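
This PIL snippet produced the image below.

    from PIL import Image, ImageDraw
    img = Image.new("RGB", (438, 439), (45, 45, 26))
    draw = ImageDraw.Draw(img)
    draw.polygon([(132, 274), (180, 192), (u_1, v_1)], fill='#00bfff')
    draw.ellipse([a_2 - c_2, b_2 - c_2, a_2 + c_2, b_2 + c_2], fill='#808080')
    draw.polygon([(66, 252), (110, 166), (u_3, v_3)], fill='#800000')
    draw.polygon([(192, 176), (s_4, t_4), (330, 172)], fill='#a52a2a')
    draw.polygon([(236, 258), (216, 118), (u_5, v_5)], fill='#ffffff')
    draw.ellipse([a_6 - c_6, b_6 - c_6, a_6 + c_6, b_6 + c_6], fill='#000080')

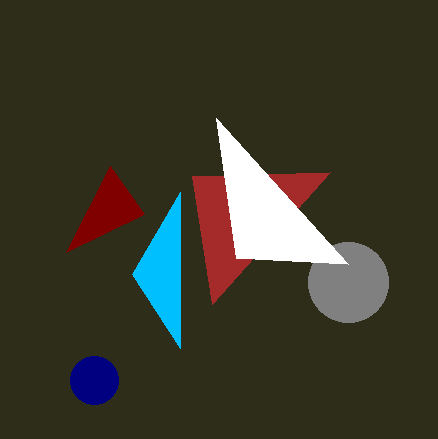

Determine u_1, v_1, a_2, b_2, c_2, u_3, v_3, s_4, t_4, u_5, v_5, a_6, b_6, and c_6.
u_1 = 180
v_1 = 348
a_2 = 348
b_2 = 282
c_2 = 40
u_3 = 144
v_3 = 214
s_4 = 212
t_4 = 304
u_5 = 348
v_5 = 264
a_6 = 94
b_6 = 380
c_6 = 24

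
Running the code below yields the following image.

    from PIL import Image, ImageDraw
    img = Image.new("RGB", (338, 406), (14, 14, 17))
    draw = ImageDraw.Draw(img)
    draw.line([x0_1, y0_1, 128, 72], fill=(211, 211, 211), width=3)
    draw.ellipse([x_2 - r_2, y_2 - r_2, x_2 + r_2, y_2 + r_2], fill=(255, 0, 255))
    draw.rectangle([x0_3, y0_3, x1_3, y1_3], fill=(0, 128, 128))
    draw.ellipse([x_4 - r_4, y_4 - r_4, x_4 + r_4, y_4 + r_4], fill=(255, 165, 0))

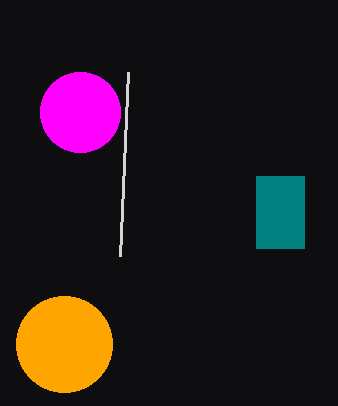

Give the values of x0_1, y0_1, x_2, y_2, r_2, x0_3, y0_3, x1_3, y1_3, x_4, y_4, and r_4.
x0_1 = 120
y0_1 = 256
x_2 = 80
y_2 = 112
r_2 = 40
x0_3 = 256
y0_3 = 176
x1_3 = 304
y1_3 = 248
x_4 = 64
y_4 = 344
r_4 = 48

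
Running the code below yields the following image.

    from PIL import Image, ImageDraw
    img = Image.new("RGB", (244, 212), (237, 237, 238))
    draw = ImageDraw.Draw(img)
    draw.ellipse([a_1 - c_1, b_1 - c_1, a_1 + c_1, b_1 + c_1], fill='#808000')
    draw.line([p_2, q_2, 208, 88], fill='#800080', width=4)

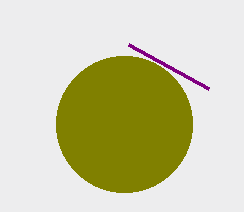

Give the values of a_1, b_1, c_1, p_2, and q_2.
a_1 = 124; b_1 = 124; c_1 = 68; p_2 = 128; q_2 = 44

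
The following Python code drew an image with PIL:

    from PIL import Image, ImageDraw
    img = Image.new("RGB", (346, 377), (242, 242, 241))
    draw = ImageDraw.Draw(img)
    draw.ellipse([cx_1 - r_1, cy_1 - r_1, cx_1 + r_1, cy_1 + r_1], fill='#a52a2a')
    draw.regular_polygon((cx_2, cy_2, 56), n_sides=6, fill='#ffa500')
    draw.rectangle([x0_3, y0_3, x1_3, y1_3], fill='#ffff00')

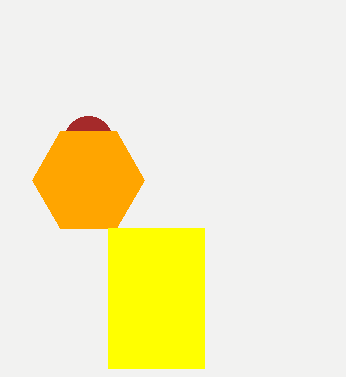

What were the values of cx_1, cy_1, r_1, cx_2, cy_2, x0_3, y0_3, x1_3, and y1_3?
cx_1 = 88, cy_1 = 140, r_1 = 24, cx_2 = 88, cy_2 = 180, x0_3 = 108, y0_3 = 228, x1_3 = 204, y1_3 = 368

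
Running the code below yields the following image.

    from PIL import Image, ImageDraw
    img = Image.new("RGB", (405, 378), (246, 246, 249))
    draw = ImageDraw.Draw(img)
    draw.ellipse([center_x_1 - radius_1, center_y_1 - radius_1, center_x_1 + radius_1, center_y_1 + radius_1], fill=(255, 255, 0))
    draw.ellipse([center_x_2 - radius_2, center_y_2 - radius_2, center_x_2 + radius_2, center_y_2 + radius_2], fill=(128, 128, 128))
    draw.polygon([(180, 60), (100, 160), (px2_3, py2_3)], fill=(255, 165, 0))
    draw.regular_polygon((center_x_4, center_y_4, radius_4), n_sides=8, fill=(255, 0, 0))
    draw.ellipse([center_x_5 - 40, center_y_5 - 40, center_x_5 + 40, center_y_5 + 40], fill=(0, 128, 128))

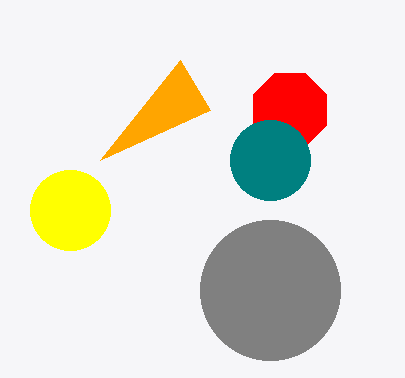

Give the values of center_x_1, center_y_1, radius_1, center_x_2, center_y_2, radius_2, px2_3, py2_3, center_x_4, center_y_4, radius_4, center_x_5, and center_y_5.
center_x_1 = 70; center_y_1 = 210; radius_1 = 40; center_x_2 = 270; center_y_2 = 290; radius_2 = 70; px2_3 = 210; py2_3 = 110; center_x_4 = 290; center_y_4 = 110; radius_4 = 40; center_x_5 = 270; center_y_5 = 160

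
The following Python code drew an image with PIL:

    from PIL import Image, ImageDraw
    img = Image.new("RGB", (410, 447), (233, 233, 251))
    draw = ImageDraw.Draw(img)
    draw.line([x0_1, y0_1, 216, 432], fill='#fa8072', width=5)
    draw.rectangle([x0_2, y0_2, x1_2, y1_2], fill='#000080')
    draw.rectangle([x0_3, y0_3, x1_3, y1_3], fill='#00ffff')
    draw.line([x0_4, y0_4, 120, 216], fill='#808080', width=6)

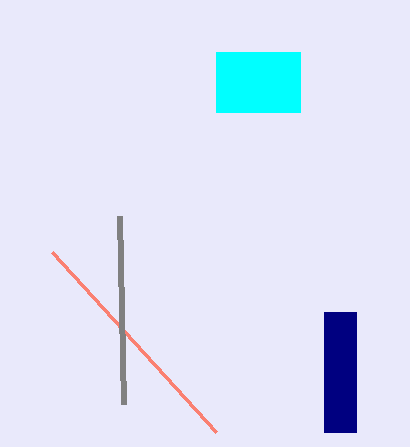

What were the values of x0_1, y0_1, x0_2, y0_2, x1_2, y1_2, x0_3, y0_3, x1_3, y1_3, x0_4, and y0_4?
x0_1 = 52; y0_1 = 252; x0_2 = 324; y0_2 = 312; x1_2 = 356; y1_2 = 432; x0_3 = 216; y0_3 = 52; x1_3 = 300; y1_3 = 112; x0_4 = 124; y0_4 = 404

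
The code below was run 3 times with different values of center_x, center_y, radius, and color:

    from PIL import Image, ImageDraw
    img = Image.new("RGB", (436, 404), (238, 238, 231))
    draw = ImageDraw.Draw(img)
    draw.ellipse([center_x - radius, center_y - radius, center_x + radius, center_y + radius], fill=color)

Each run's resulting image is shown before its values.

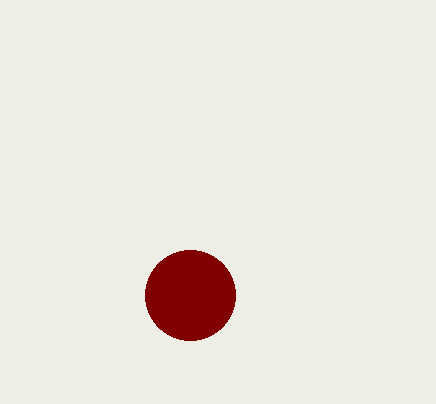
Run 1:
center_x = 190, center_y = 295, radius = 45, color = 'maroon'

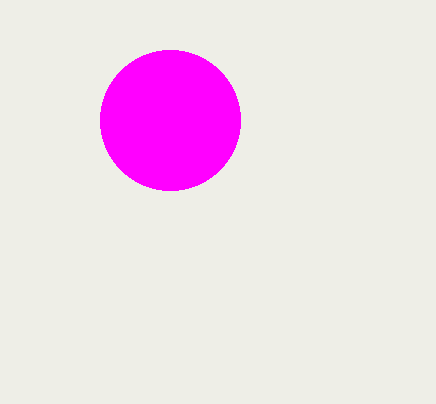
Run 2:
center_x = 170; center_y = 120; radius = 70; color = 'magenta'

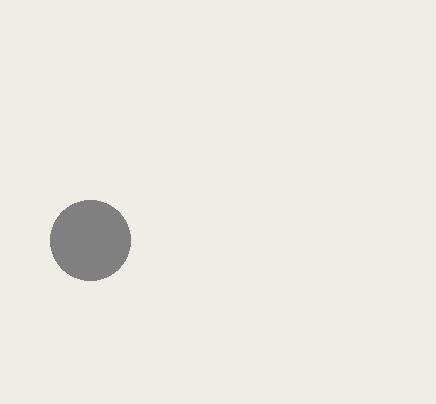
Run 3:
center_x = 90; center_y = 240; radius = 40; color = 'gray'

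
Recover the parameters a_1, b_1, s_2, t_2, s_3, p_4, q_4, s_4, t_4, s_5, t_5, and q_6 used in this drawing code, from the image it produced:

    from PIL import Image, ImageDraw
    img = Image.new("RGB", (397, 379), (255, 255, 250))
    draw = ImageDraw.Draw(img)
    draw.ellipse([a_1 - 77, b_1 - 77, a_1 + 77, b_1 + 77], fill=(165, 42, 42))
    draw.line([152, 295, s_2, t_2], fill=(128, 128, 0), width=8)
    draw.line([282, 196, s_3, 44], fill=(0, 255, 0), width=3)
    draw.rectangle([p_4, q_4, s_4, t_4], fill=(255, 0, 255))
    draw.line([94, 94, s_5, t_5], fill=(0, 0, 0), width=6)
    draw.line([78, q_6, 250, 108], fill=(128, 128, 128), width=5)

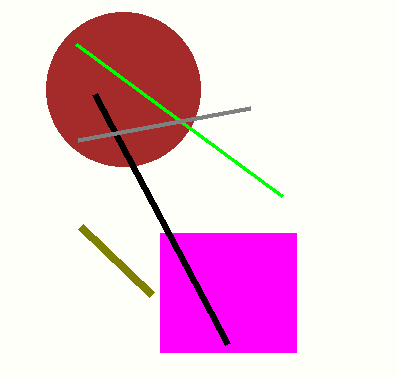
a_1 = 123; b_1 = 89; s_2 = 81; t_2 = 227; s_3 = 76; p_4 = 160; q_4 = 233; s_4 = 296; t_4 = 352; s_5 = 227; t_5 = 344; q_6 = 140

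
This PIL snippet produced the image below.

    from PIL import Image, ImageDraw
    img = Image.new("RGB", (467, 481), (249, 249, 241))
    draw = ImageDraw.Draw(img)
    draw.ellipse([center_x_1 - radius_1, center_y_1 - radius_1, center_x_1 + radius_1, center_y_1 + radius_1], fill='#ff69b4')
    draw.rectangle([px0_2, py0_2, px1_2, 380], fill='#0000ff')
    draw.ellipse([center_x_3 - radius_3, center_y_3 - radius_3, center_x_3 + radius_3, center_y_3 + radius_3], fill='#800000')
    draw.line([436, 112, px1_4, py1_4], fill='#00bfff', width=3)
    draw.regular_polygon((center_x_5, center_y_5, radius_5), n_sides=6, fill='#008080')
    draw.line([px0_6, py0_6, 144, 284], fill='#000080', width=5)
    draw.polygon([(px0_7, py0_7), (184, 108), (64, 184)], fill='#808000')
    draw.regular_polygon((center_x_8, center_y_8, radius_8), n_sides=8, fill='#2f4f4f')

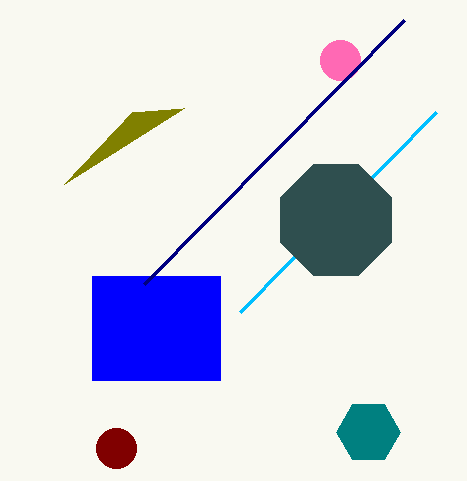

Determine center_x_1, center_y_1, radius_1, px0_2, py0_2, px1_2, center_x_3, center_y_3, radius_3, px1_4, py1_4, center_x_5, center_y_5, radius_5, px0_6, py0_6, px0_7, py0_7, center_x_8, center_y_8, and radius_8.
center_x_1 = 340
center_y_1 = 60
radius_1 = 20
px0_2 = 92
py0_2 = 276
px1_2 = 220
center_x_3 = 116
center_y_3 = 448
radius_3 = 20
px1_4 = 240
py1_4 = 312
center_x_5 = 368
center_y_5 = 432
radius_5 = 32
px0_6 = 404
py0_6 = 20
px0_7 = 132
py0_7 = 112
center_x_8 = 336
center_y_8 = 220
radius_8 = 60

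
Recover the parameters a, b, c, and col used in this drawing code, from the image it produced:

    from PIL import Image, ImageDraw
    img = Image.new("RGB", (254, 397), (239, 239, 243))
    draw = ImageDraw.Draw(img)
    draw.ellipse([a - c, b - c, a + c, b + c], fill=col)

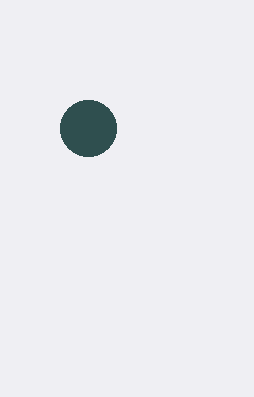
a = 88
b = 128
c = 28
col = 'darkslategray'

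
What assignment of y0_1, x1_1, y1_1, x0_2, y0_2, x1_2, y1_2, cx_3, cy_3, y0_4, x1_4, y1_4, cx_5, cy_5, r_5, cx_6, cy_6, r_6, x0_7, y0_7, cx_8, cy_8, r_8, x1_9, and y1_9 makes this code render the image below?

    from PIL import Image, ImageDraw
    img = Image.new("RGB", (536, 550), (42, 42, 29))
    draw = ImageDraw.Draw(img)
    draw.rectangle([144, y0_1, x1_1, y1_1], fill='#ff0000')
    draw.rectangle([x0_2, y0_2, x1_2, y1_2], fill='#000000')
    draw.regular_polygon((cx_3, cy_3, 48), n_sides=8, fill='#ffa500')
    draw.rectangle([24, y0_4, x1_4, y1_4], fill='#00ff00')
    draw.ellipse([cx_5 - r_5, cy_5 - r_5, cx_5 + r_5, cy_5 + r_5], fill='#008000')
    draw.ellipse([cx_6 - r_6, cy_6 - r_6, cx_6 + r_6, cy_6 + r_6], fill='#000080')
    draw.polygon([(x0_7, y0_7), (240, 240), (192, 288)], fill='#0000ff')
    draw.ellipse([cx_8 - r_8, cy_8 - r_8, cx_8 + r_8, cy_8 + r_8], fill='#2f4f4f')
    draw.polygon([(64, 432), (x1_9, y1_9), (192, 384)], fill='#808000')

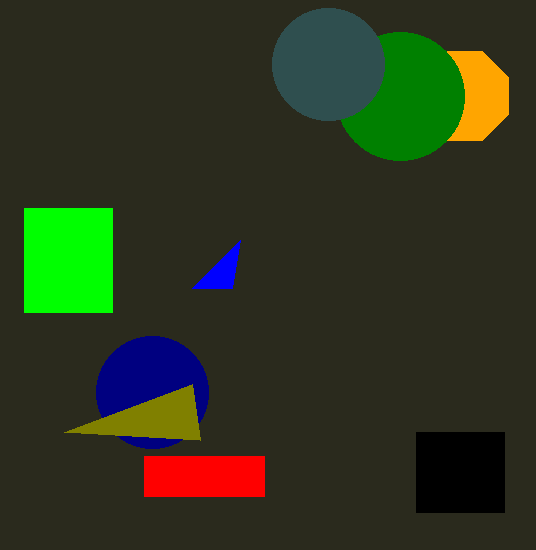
y0_1 = 456, x1_1 = 264, y1_1 = 496, x0_2 = 416, y0_2 = 432, x1_2 = 504, y1_2 = 512, cx_3 = 464, cy_3 = 96, y0_4 = 208, x1_4 = 112, y1_4 = 312, cx_5 = 400, cy_5 = 96, r_5 = 64, cx_6 = 152, cy_6 = 392, r_6 = 56, x0_7 = 232, y0_7 = 288, cx_8 = 328, cy_8 = 64, r_8 = 56, x1_9 = 200, y1_9 = 440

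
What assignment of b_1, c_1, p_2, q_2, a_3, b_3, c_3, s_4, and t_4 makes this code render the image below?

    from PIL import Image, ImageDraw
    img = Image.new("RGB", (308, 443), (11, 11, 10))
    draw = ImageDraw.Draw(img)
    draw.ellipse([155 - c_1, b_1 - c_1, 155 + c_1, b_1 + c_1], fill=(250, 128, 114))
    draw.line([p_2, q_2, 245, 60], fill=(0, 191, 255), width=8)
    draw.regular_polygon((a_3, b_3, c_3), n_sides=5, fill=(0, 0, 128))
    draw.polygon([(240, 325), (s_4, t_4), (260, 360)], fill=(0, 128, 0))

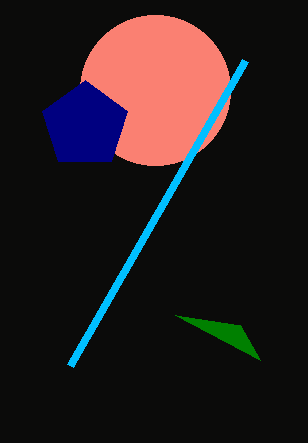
b_1 = 90
c_1 = 75
p_2 = 70
q_2 = 365
a_3 = 85
b_3 = 125
c_3 = 45
s_4 = 175
t_4 = 315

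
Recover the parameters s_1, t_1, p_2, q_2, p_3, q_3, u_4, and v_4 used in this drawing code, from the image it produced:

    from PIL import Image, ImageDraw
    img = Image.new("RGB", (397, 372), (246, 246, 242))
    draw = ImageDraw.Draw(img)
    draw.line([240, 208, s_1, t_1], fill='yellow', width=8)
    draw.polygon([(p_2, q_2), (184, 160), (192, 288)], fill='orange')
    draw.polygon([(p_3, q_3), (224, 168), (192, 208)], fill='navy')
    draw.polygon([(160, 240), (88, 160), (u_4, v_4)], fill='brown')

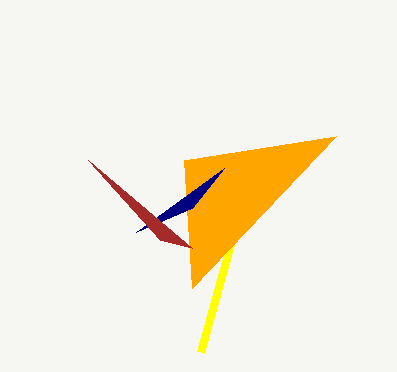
s_1 = 200, t_1 = 352, p_2 = 336, q_2 = 136, p_3 = 136, q_3 = 232, u_4 = 192, v_4 = 248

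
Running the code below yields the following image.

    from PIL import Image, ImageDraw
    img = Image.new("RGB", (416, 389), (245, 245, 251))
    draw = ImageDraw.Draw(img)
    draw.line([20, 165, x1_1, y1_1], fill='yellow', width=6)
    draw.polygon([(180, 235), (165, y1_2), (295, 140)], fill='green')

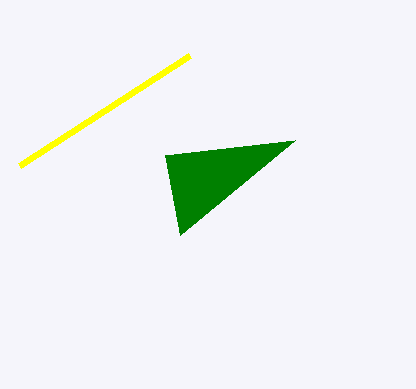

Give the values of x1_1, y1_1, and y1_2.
x1_1 = 190; y1_1 = 55; y1_2 = 155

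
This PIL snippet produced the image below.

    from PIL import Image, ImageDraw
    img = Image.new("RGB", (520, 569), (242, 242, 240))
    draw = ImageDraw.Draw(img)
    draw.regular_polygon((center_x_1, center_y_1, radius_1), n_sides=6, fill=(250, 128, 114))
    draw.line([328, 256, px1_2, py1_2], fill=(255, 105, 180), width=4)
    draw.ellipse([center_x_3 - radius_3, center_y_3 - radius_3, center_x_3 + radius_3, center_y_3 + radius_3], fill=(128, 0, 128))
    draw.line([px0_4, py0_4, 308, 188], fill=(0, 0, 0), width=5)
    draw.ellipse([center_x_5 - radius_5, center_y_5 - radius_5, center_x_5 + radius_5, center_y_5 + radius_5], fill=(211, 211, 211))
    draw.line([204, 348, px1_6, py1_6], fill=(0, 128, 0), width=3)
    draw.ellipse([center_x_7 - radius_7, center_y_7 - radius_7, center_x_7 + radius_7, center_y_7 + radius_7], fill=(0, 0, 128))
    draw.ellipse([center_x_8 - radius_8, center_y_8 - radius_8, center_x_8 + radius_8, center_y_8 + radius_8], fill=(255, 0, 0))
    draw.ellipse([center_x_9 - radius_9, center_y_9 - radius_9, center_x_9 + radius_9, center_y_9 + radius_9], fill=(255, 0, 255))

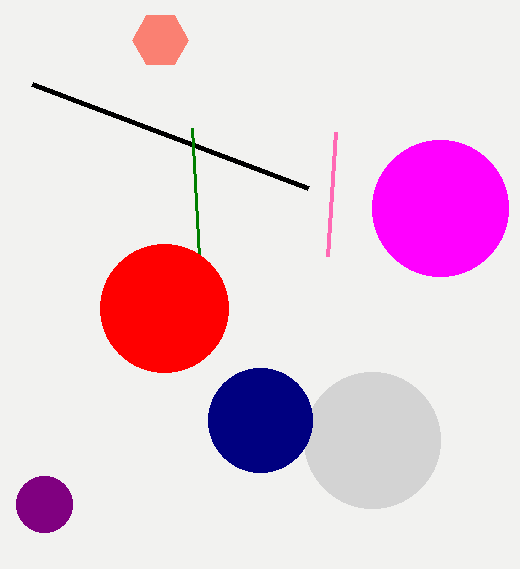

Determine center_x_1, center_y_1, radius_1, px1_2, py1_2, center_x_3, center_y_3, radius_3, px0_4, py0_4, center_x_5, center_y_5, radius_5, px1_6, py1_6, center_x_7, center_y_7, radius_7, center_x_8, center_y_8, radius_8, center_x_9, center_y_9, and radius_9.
center_x_1 = 160; center_y_1 = 40; radius_1 = 28; px1_2 = 336; py1_2 = 132; center_x_3 = 44; center_y_3 = 504; radius_3 = 28; px0_4 = 32; py0_4 = 84; center_x_5 = 372; center_y_5 = 440; radius_5 = 68; px1_6 = 192; py1_6 = 128; center_x_7 = 260; center_y_7 = 420; radius_7 = 52; center_x_8 = 164; center_y_8 = 308; radius_8 = 64; center_x_9 = 440; center_y_9 = 208; radius_9 = 68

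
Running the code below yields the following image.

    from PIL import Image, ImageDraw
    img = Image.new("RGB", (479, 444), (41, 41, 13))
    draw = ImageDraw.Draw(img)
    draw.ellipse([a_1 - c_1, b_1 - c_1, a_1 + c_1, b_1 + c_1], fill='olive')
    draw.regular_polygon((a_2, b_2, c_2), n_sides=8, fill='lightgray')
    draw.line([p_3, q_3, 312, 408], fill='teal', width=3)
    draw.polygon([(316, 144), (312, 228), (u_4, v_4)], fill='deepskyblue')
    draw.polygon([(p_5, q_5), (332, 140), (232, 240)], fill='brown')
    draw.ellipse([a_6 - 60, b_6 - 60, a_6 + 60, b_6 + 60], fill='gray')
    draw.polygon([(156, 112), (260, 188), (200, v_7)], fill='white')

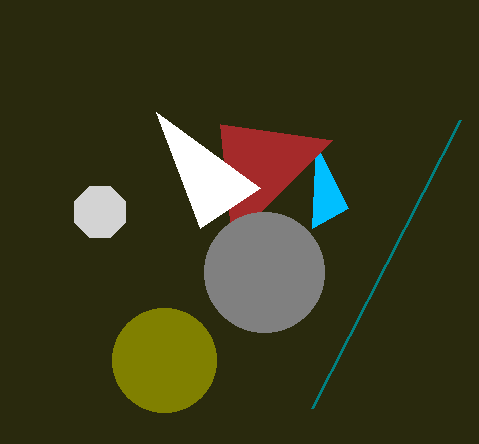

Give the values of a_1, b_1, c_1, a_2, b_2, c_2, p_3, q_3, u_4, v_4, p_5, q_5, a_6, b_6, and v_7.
a_1 = 164; b_1 = 360; c_1 = 52; a_2 = 100; b_2 = 212; c_2 = 28; p_3 = 460; q_3 = 120; u_4 = 348; v_4 = 208; p_5 = 220; q_5 = 124; a_6 = 264; b_6 = 272; v_7 = 228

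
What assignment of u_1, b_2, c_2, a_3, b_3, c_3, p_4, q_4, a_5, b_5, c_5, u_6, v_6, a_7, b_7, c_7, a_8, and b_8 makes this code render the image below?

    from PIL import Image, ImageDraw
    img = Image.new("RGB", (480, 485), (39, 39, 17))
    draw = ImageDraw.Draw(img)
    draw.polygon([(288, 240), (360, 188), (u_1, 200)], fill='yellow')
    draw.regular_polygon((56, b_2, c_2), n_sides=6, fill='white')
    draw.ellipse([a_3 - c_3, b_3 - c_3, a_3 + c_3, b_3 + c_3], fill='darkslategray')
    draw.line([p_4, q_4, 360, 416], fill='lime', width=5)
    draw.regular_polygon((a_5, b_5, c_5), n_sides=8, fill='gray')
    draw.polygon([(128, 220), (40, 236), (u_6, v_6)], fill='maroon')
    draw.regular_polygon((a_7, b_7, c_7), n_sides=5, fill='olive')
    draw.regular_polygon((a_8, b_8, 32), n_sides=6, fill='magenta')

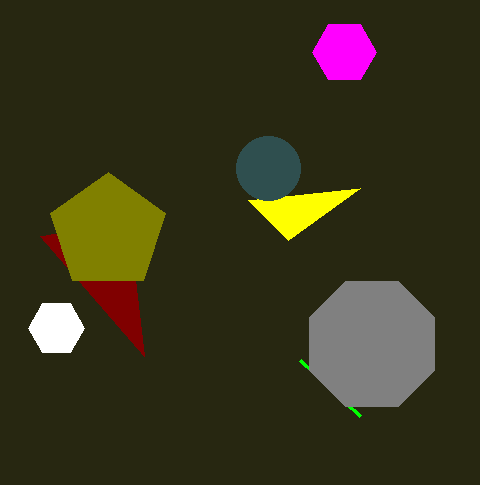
u_1 = 248, b_2 = 328, c_2 = 28, a_3 = 268, b_3 = 168, c_3 = 32, p_4 = 300, q_4 = 360, a_5 = 372, b_5 = 344, c_5 = 68, u_6 = 144, v_6 = 356, a_7 = 108, b_7 = 232, c_7 = 60, a_8 = 344, b_8 = 52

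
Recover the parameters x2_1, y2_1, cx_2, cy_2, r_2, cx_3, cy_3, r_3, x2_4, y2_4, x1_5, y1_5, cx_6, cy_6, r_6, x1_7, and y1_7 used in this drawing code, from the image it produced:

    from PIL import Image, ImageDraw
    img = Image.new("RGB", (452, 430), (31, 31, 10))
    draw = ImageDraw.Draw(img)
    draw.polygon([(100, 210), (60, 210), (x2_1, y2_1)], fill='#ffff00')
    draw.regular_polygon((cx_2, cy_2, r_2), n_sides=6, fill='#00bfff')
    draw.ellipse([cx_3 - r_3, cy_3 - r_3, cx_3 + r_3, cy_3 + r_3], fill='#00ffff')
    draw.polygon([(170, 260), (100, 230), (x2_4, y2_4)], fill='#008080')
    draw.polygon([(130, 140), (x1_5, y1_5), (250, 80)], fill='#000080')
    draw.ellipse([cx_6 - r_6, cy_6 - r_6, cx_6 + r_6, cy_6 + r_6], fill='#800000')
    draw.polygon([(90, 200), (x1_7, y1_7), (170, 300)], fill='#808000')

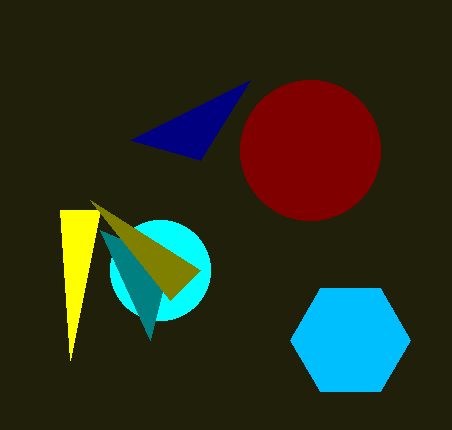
x2_1 = 70; y2_1 = 360; cx_2 = 350; cy_2 = 340; r_2 = 60; cx_3 = 160; cy_3 = 270; r_3 = 50; x2_4 = 150; y2_4 = 340; x1_5 = 200; y1_5 = 160; cx_6 = 310; cy_6 = 150; r_6 = 70; x1_7 = 200; y1_7 = 270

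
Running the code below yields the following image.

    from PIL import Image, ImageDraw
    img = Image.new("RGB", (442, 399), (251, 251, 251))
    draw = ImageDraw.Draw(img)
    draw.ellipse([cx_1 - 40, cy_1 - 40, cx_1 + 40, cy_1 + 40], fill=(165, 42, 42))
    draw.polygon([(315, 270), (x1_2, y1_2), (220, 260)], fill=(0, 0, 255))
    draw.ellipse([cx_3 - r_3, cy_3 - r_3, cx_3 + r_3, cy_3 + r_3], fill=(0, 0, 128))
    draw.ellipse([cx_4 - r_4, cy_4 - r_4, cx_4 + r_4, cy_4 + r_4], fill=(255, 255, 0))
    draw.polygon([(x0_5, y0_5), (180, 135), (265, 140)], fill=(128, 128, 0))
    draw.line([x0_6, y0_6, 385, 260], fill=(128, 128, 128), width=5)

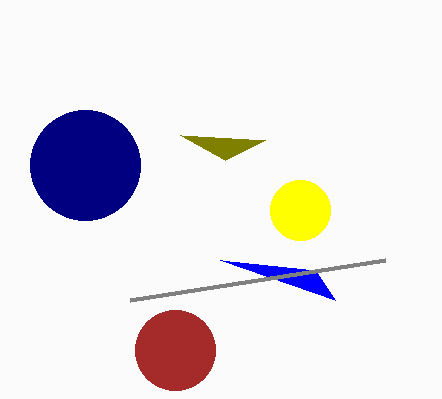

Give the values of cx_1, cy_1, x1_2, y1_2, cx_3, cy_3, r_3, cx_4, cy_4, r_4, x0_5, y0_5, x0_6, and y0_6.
cx_1 = 175, cy_1 = 350, x1_2 = 335, y1_2 = 300, cx_3 = 85, cy_3 = 165, r_3 = 55, cx_4 = 300, cy_4 = 210, r_4 = 30, x0_5 = 225, y0_5 = 160, x0_6 = 130, y0_6 = 300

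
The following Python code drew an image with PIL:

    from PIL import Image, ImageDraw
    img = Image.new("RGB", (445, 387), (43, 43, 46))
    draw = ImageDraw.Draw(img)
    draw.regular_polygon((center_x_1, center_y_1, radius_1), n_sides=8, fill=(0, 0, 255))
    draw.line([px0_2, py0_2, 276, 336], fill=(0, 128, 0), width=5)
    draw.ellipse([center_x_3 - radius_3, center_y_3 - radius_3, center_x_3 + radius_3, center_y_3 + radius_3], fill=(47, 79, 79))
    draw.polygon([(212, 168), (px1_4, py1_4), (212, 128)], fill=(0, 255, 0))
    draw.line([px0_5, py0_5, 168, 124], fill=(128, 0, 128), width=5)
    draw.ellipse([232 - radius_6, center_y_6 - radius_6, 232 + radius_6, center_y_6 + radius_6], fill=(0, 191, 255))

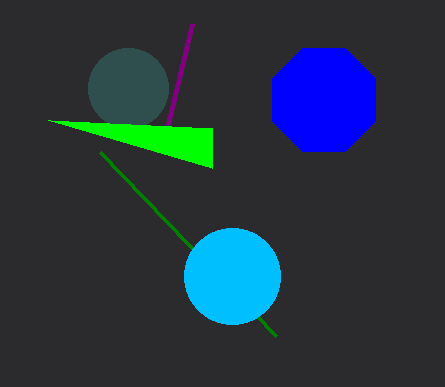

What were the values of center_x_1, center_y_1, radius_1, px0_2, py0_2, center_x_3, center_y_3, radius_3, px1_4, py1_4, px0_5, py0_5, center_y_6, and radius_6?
center_x_1 = 324; center_y_1 = 100; radius_1 = 56; px0_2 = 100; py0_2 = 152; center_x_3 = 128; center_y_3 = 88; radius_3 = 40; px1_4 = 48; py1_4 = 120; px0_5 = 192; py0_5 = 24; center_y_6 = 276; radius_6 = 48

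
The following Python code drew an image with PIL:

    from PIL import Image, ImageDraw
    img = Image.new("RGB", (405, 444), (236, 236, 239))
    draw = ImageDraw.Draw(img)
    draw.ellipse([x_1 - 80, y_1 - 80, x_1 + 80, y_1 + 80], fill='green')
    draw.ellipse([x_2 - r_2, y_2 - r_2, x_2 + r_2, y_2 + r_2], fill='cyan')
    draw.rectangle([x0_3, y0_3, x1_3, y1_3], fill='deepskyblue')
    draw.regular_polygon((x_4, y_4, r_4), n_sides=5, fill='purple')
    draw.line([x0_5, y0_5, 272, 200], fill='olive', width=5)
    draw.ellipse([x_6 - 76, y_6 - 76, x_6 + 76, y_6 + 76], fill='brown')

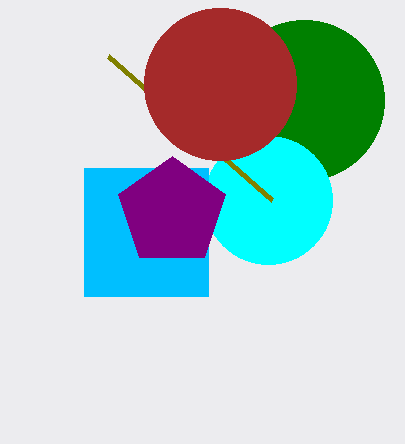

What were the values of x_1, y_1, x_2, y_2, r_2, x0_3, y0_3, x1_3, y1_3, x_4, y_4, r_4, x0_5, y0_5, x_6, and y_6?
x_1 = 304, y_1 = 100, x_2 = 268, y_2 = 200, r_2 = 64, x0_3 = 84, y0_3 = 168, x1_3 = 208, y1_3 = 296, x_4 = 172, y_4 = 212, r_4 = 56, x0_5 = 108, y0_5 = 56, x_6 = 220, y_6 = 84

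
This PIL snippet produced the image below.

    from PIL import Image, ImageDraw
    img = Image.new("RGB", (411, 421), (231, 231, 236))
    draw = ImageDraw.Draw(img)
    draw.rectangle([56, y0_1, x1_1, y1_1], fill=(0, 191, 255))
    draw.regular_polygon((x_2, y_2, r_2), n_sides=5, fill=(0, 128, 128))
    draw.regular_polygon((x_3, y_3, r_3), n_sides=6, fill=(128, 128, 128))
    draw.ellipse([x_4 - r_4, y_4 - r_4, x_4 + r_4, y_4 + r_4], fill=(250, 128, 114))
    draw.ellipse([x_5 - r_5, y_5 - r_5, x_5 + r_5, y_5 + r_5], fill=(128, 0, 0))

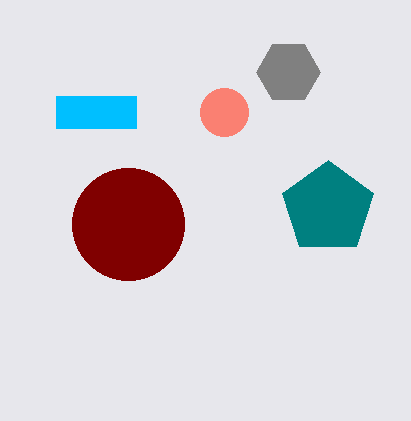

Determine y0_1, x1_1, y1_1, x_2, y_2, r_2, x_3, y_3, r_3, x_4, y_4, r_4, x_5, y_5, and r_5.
y0_1 = 96; x1_1 = 136; y1_1 = 128; x_2 = 328; y_2 = 208; r_2 = 48; x_3 = 288; y_3 = 72; r_3 = 32; x_4 = 224; y_4 = 112; r_4 = 24; x_5 = 128; y_5 = 224; r_5 = 56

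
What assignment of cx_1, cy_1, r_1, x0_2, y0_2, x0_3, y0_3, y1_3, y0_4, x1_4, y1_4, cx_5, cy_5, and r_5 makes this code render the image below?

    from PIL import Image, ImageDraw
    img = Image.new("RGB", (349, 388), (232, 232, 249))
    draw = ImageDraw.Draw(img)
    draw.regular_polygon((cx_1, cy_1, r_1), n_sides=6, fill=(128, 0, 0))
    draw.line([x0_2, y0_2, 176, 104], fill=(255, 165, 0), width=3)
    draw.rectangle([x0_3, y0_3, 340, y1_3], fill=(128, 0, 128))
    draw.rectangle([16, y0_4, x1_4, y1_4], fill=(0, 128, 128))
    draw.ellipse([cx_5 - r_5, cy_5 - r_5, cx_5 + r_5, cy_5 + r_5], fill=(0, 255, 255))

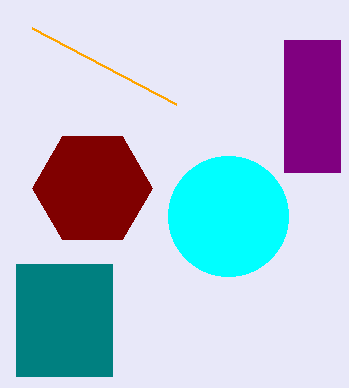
cx_1 = 92, cy_1 = 188, r_1 = 60, x0_2 = 32, y0_2 = 28, x0_3 = 284, y0_3 = 40, y1_3 = 172, y0_4 = 264, x1_4 = 112, y1_4 = 376, cx_5 = 228, cy_5 = 216, r_5 = 60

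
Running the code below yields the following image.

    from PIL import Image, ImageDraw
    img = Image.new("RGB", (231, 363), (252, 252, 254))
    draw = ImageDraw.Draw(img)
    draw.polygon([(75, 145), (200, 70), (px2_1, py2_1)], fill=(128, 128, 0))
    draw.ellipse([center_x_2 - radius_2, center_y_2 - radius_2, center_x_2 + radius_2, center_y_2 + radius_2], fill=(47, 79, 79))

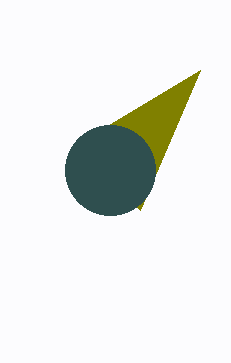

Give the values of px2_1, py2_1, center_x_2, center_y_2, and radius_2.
px2_1 = 140; py2_1 = 210; center_x_2 = 110; center_y_2 = 170; radius_2 = 45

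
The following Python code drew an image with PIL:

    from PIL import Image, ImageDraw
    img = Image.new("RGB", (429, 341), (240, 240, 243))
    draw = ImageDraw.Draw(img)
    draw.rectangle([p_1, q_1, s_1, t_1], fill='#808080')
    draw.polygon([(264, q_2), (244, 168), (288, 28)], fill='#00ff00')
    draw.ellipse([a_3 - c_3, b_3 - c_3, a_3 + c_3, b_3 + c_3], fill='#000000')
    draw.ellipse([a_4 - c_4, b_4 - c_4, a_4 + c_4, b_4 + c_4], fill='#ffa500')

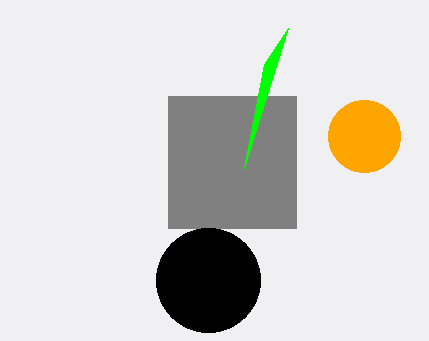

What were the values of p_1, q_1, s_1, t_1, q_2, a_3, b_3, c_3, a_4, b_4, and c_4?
p_1 = 168
q_1 = 96
s_1 = 296
t_1 = 228
q_2 = 64
a_3 = 208
b_3 = 280
c_3 = 52
a_4 = 364
b_4 = 136
c_4 = 36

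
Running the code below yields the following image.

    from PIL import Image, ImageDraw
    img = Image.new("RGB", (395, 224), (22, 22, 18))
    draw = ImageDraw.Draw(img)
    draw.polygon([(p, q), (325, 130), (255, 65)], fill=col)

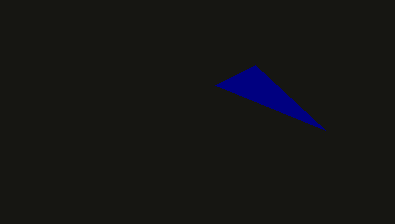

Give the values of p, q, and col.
p = 215; q = 85; col = 'navy'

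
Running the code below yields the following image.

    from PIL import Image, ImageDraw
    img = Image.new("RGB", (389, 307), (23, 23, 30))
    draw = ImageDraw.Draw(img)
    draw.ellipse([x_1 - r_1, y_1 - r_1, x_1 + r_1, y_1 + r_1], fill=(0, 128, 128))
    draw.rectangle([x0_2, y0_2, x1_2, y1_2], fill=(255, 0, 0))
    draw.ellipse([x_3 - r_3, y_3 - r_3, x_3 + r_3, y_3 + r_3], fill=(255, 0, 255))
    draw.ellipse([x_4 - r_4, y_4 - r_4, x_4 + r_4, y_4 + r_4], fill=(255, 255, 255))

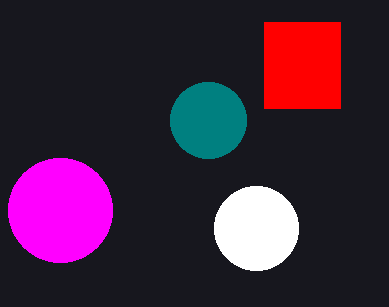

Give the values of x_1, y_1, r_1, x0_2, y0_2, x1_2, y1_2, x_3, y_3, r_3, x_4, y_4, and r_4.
x_1 = 208
y_1 = 120
r_1 = 38
x0_2 = 264
y0_2 = 22
x1_2 = 340
y1_2 = 108
x_3 = 60
y_3 = 210
r_3 = 52
x_4 = 256
y_4 = 228
r_4 = 42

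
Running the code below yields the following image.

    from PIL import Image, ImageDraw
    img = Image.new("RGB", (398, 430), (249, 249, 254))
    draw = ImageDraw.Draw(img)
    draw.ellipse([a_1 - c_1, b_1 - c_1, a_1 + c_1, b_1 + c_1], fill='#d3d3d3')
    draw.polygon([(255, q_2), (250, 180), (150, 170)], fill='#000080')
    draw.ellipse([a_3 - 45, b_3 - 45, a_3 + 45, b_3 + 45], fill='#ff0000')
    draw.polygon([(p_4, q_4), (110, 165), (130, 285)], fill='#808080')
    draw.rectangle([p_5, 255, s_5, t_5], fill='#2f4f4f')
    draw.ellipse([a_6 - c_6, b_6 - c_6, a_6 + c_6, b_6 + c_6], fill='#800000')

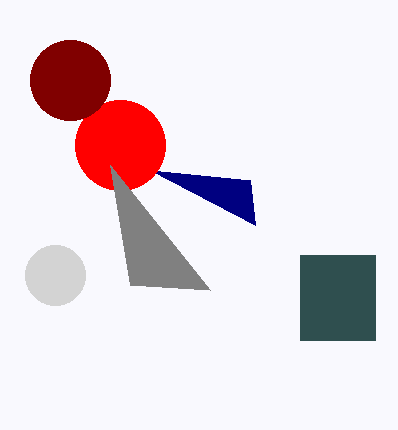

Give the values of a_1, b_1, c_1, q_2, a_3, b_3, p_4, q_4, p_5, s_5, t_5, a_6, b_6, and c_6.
a_1 = 55; b_1 = 275; c_1 = 30; q_2 = 225; a_3 = 120; b_3 = 145; p_4 = 210; q_4 = 290; p_5 = 300; s_5 = 375; t_5 = 340; a_6 = 70; b_6 = 80; c_6 = 40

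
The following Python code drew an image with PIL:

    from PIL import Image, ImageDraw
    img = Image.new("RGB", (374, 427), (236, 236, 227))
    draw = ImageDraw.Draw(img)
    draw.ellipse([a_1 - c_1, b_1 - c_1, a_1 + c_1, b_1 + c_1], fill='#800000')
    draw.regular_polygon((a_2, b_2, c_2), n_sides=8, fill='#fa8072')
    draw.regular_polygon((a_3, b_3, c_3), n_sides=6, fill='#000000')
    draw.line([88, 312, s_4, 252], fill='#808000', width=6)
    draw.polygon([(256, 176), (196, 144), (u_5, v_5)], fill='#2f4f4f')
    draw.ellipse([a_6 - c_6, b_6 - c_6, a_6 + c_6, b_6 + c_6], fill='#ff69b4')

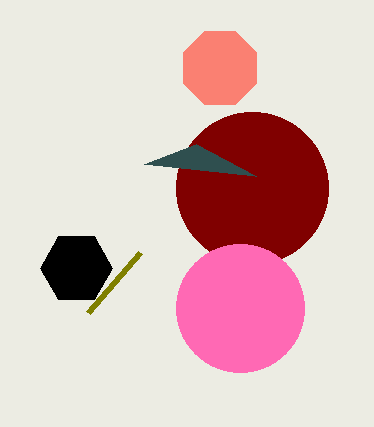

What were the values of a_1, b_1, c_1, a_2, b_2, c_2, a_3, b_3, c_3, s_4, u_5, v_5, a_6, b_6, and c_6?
a_1 = 252; b_1 = 188; c_1 = 76; a_2 = 220; b_2 = 68; c_2 = 40; a_3 = 76; b_3 = 268; c_3 = 36; s_4 = 140; u_5 = 144; v_5 = 164; a_6 = 240; b_6 = 308; c_6 = 64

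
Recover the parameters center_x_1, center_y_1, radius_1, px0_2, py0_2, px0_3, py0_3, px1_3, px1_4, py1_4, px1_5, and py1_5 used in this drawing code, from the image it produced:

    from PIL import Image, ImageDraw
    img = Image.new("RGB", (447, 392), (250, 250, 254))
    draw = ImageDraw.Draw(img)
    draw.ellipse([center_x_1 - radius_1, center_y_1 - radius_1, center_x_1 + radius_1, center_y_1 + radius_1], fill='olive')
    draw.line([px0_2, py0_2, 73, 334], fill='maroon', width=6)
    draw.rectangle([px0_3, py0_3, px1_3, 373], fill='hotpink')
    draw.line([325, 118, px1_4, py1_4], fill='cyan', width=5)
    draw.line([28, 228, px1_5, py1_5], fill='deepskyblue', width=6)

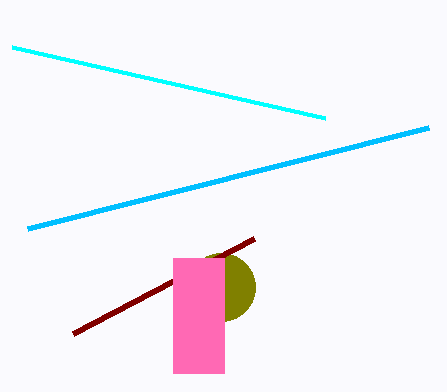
center_x_1 = 221, center_y_1 = 287, radius_1 = 34, px0_2 = 254, py0_2 = 239, px0_3 = 173, py0_3 = 258, px1_3 = 224, px1_4 = 12, py1_4 = 47, px1_5 = 429, py1_5 = 127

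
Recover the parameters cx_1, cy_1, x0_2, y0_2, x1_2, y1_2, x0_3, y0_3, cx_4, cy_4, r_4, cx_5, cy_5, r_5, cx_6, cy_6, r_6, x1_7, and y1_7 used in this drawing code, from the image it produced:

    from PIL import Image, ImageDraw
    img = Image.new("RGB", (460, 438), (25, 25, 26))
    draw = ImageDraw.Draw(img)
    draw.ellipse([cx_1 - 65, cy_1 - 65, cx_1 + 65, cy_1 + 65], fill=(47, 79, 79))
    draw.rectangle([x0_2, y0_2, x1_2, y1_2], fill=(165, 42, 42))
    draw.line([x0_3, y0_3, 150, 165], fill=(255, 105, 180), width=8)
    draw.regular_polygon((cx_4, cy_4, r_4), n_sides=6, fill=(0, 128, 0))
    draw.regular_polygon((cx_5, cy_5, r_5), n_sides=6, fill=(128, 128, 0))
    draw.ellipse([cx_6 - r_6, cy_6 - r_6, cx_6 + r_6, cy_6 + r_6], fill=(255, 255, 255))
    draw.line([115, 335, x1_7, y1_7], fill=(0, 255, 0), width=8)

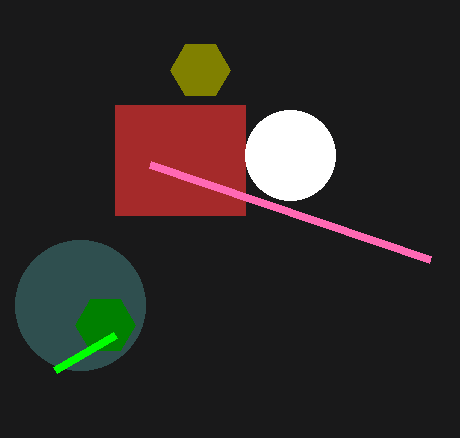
cx_1 = 80, cy_1 = 305, x0_2 = 115, y0_2 = 105, x1_2 = 245, y1_2 = 215, x0_3 = 430, y0_3 = 260, cx_4 = 105, cy_4 = 325, r_4 = 30, cx_5 = 200, cy_5 = 70, r_5 = 30, cx_6 = 290, cy_6 = 155, r_6 = 45, x1_7 = 55, y1_7 = 370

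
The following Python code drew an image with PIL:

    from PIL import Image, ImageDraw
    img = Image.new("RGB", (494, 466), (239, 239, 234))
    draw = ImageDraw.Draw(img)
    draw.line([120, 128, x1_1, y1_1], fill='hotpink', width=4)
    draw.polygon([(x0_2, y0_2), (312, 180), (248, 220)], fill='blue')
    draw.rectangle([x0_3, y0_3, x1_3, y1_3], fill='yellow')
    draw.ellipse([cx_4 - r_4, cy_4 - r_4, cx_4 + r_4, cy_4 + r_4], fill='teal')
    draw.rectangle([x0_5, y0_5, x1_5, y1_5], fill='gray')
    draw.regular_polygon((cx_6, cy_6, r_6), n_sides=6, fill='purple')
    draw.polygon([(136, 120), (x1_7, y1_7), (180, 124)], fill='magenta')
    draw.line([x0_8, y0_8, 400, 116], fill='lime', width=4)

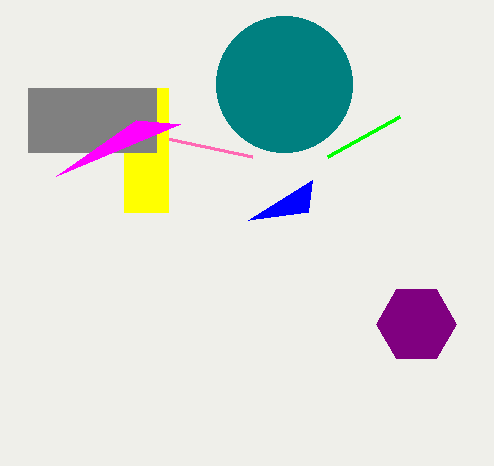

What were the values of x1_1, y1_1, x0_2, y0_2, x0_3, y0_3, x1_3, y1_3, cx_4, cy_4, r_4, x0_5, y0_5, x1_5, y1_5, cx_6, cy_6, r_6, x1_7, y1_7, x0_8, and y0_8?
x1_1 = 252
y1_1 = 156
x0_2 = 308
y0_2 = 212
x0_3 = 124
y0_3 = 88
x1_3 = 168
y1_3 = 212
cx_4 = 284
cy_4 = 84
r_4 = 68
x0_5 = 28
y0_5 = 88
x1_5 = 156
y1_5 = 152
cx_6 = 416
cy_6 = 324
r_6 = 40
x1_7 = 56
y1_7 = 176
x0_8 = 328
y0_8 = 156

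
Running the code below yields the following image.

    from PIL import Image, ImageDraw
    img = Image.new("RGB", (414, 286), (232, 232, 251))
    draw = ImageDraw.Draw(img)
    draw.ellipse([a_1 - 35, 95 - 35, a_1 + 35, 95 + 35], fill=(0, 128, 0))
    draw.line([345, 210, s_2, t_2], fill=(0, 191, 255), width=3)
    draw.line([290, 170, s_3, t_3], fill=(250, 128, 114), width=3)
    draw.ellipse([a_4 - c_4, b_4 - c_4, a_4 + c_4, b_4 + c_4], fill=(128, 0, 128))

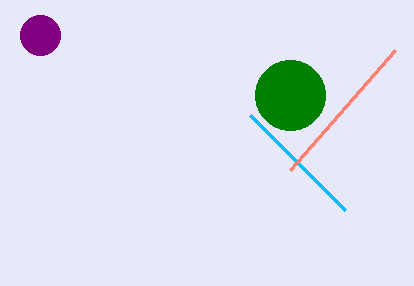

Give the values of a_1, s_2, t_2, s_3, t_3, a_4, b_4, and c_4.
a_1 = 290, s_2 = 250, t_2 = 115, s_3 = 395, t_3 = 50, a_4 = 40, b_4 = 35, c_4 = 20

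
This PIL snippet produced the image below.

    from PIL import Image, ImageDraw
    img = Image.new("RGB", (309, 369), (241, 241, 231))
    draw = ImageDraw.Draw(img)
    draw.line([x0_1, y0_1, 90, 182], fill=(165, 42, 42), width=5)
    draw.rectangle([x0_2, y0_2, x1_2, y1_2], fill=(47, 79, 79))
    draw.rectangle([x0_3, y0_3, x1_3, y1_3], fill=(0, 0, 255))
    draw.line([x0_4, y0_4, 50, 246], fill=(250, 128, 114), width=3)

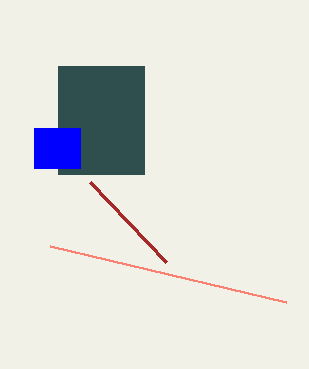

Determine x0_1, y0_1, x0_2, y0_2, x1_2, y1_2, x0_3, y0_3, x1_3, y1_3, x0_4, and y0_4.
x0_1 = 166; y0_1 = 262; x0_2 = 58; y0_2 = 66; x1_2 = 144; y1_2 = 174; x0_3 = 34; y0_3 = 128; x1_3 = 80; y1_3 = 168; x0_4 = 286; y0_4 = 302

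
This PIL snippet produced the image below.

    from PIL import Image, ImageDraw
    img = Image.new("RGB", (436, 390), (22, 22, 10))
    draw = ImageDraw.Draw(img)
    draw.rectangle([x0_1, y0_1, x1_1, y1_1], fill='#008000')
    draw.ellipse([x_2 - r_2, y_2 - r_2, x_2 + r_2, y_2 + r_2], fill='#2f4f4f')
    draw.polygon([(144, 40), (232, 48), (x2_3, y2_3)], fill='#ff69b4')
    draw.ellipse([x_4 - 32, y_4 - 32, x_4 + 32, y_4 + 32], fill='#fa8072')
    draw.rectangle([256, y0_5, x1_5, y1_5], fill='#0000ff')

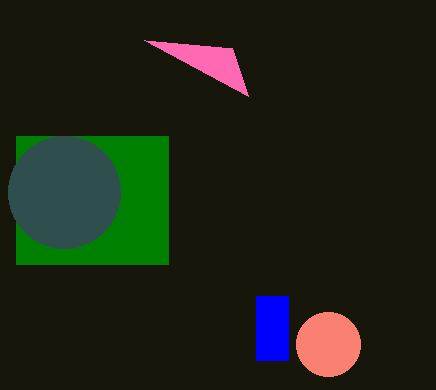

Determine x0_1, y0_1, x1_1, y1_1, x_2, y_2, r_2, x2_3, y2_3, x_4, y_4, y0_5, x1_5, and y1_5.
x0_1 = 16
y0_1 = 136
x1_1 = 168
y1_1 = 264
x_2 = 64
y_2 = 192
r_2 = 56
x2_3 = 248
y2_3 = 96
x_4 = 328
y_4 = 344
y0_5 = 296
x1_5 = 288
y1_5 = 360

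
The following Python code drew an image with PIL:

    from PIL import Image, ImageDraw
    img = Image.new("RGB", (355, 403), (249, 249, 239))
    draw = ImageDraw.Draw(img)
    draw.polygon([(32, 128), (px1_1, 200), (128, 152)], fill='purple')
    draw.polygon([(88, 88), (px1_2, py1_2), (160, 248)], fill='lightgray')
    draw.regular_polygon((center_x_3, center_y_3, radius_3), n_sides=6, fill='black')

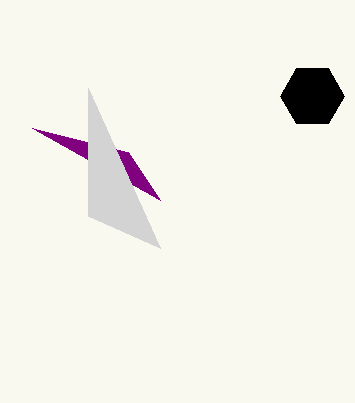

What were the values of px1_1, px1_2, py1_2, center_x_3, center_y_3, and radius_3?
px1_1 = 160
px1_2 = 88
py1_2 = 216
center_x_3 = 312
center_y_3 = 96
radius_3 = 32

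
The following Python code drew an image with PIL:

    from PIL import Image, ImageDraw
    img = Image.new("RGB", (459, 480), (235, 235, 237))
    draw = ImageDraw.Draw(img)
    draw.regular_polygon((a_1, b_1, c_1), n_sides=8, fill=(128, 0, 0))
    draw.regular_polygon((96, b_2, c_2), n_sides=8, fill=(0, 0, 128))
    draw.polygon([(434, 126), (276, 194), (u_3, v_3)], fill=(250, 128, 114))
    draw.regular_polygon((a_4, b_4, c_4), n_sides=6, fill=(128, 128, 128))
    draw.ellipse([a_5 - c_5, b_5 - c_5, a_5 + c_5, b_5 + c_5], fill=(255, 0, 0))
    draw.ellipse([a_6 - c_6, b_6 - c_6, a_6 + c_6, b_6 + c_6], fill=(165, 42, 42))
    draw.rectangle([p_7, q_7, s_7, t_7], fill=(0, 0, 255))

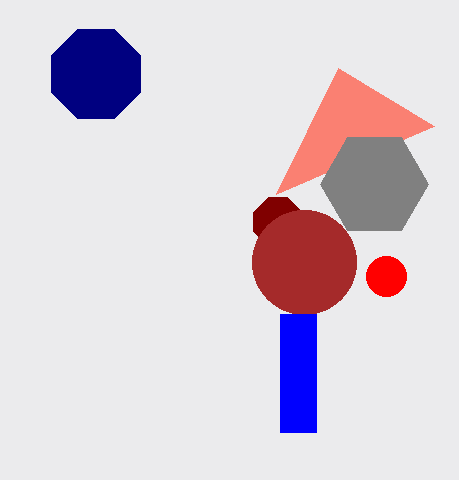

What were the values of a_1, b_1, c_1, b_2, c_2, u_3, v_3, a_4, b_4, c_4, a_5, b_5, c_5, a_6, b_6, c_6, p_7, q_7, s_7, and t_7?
a_1 = 278
b_1 = 222
c_1 = 26
b_2 = 74
c_2 = 48
u_3 = 338
v_3 = 68
a_4 = 374
b_4 = 184
c_4 = 54
a_5 = 386
b_5 = 276
c_5 = 20
a_6 = 304
b_6 = 262
c_6 = 52
p_7 = 280
q_7 = 314
s_7 = 316
t_7 = 432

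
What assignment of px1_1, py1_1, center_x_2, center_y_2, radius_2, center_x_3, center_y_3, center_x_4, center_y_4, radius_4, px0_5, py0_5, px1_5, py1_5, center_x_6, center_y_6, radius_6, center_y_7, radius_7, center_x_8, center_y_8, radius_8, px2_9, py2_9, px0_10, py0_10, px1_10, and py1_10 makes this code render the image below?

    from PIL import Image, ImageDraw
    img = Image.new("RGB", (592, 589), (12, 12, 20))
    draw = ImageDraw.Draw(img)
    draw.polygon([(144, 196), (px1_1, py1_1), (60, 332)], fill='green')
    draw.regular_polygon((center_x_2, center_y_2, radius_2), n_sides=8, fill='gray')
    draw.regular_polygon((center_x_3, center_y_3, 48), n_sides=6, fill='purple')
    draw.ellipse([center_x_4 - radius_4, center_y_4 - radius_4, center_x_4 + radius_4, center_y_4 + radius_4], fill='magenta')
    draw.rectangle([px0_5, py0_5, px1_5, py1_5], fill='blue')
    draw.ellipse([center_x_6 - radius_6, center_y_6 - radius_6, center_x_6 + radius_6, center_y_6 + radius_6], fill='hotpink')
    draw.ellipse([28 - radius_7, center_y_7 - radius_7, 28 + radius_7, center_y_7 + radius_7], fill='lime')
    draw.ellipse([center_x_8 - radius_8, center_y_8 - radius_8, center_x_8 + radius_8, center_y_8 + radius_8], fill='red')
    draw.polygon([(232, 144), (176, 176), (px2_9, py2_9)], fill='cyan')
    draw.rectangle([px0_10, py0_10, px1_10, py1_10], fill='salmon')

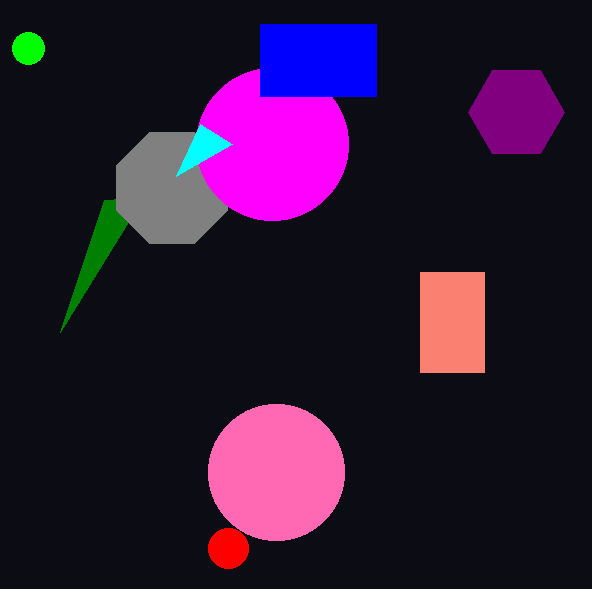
px1_1 = 104
py1_1 = 200
center_x_2 = 172
center_y_2 = 188
radius_2 = 60
center_x_3 = 516
center_y_3 = 112
center_x_4 = 272
center_y_4 = 144
radius_4 = 76
px0_5 = 260
py0_5 = 24
px1_5 = 376
py1_5 = 96
center_x_6 = 276
center_y_6 = 472
radius_6 = 68
center_y_7 = 48
radius_7 = 16
center_x_8 = 228
center_y_8 = 548
radius_8 = 20
px2_9 = 200
py2_9 = 124
px0_10 = 420
py0_10 = 272
px1_10 = 484
py1_10 = 372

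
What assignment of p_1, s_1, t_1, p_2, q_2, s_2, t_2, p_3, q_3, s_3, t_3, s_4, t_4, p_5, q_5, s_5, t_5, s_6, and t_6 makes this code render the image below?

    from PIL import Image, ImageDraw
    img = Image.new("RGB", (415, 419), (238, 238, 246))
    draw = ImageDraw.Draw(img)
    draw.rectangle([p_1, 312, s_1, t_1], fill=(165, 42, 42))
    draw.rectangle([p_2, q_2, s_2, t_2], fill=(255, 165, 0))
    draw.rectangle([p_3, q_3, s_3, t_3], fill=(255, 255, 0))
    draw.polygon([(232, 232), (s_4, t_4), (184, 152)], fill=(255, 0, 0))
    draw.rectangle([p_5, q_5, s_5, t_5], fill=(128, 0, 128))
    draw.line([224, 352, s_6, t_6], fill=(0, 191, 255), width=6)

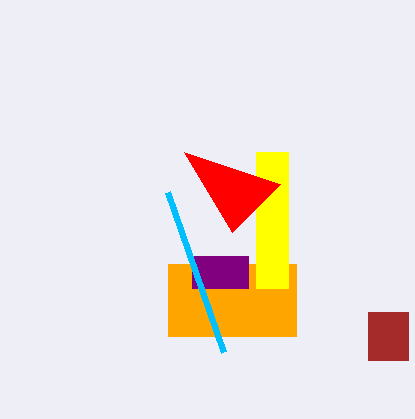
p_1 = 368; s_1 = 408; t_1 = 360; p_2 = 168; q_2 = 264; s_2 = 296; t_2 = 336; p_3 = 256; q_3 = 152; s_3 = 288; t_3 = 288; s_4 = 280; t_4 = 184; p_5 = 192; q_5 = 256; s_5 = 248; t_5 = 288; s_6 = 168; t_6 = 192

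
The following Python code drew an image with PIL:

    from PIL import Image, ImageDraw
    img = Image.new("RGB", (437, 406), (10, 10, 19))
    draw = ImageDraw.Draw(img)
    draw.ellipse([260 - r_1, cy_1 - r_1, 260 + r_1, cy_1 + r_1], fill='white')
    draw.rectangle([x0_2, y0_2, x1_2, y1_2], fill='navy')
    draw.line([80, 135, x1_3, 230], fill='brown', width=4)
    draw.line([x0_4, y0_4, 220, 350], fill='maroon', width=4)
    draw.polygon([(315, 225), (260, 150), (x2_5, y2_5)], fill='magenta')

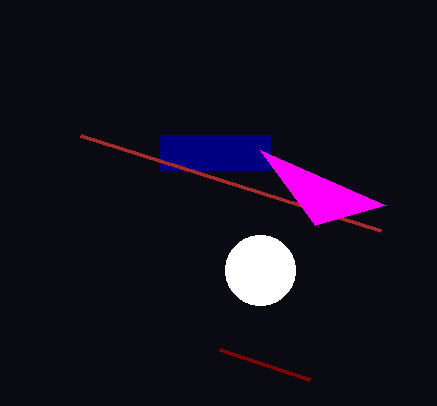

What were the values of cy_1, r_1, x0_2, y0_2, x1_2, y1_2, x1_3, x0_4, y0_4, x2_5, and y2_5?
cy_1 = 270
r_1 = 35
x0_2 = 160
y0_2 = 135
x1_2 = 270
y1_2 = 170
x1_3 = 380
x0_4 = 310
y0_4 = 380
x2_5 = 385
y2_5 = 205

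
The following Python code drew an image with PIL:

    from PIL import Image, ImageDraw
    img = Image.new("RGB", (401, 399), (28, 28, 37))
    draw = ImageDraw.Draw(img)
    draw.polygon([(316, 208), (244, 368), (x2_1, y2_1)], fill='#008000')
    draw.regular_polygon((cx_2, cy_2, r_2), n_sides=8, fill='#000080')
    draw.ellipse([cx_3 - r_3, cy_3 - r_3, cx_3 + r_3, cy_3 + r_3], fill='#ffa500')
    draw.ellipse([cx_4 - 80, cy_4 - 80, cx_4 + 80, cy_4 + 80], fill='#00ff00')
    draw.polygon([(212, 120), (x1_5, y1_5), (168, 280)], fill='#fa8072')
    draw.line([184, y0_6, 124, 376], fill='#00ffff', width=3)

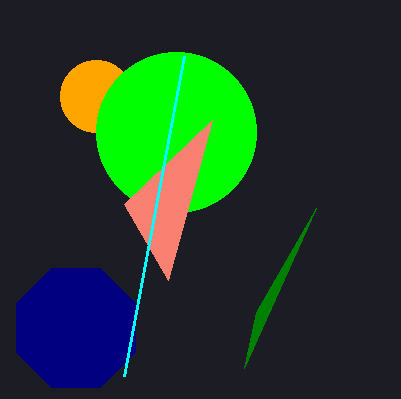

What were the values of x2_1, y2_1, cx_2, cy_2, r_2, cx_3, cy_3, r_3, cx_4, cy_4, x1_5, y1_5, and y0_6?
x2_1 = 256
y2_1 = 312
cx_2 = 76
cy_2 = 328
r_2 = 64
cx_3 = 96
cy_3 = 96
r_3 = 36
cx_4 = 176
cy_4 = 132
x1_5 = 124
y1_5 = 204
y0_6 = 56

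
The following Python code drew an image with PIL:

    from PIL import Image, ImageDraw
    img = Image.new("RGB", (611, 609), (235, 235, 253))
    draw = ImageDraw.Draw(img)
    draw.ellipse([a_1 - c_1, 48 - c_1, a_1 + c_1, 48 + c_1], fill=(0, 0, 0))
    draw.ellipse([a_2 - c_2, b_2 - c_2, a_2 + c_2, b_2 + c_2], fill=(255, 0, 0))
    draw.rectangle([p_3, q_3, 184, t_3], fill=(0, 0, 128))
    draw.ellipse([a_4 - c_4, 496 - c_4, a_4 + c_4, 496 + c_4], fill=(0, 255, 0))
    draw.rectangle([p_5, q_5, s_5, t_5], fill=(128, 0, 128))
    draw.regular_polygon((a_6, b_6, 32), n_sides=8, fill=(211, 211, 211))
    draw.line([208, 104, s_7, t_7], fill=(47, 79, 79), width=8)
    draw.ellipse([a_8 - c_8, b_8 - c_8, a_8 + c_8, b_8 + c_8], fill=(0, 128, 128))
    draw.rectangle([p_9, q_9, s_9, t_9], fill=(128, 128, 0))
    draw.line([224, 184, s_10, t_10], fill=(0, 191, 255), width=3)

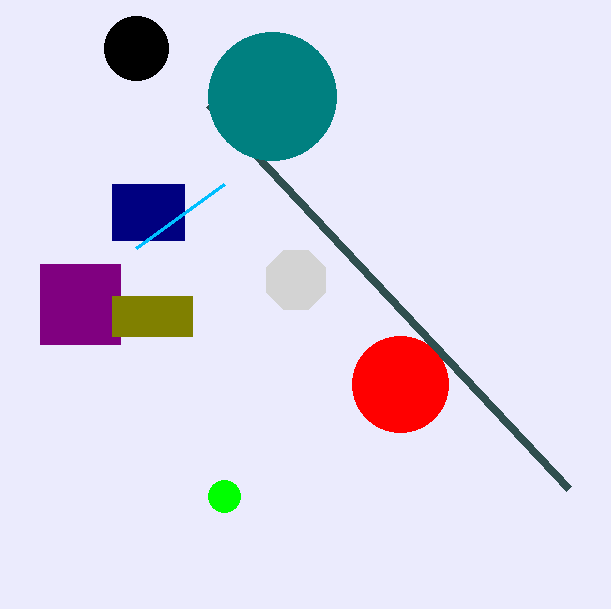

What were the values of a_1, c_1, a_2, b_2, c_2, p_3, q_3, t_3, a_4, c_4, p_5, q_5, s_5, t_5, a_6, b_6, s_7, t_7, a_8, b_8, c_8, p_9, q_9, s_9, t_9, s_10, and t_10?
a_1 = 136
c_1 = 32
a_2 = 400
b_2 = 384
c_2 = 48
p_3 = 112
q_3 = 184
t_3 = 240
a_4 = 224
c_4 = 16
p_5 = 40
q_5 = 264
s_5 = 120
t_5 = 344
a_6 = 296
b_6 = 280
s_7 = 568
t_7 = 488
a_8 = 272
b_8 = 96
c_8 = 64
p_9 = 112
q_9 = 296
s_9 = 192
t_9 = 336
s_10 = 136
t_10 = 248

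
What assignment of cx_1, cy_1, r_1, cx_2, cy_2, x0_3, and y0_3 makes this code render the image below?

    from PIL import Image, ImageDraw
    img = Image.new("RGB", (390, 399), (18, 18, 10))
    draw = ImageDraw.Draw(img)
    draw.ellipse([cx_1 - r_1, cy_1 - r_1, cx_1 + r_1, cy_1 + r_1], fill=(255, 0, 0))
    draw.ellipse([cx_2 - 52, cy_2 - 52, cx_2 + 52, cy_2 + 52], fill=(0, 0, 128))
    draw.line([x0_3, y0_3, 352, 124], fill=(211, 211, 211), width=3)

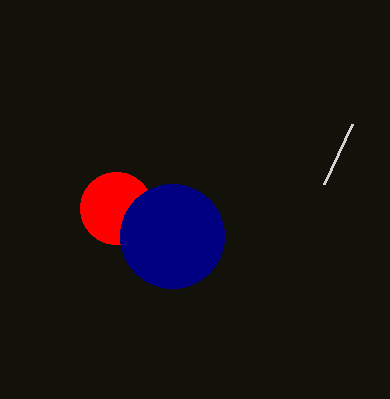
cx_1 = 116
cy_1 = 208
r_1 = 36
cx_2 = 172
cy_2 = 236
x0_3 = 324
y0_3 = 184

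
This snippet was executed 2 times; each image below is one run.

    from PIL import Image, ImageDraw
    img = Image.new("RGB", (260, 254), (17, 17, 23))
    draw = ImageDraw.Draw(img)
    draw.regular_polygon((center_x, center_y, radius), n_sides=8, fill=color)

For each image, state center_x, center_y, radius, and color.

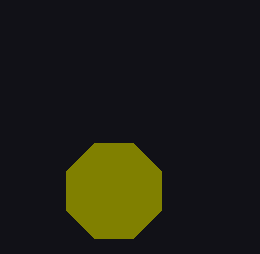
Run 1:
center_x = 114, center_y = 191, radius = 51, color = 'olive'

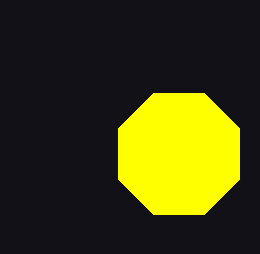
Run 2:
center_x = 179; center_y = 154; radius = 66; color = 'yellow'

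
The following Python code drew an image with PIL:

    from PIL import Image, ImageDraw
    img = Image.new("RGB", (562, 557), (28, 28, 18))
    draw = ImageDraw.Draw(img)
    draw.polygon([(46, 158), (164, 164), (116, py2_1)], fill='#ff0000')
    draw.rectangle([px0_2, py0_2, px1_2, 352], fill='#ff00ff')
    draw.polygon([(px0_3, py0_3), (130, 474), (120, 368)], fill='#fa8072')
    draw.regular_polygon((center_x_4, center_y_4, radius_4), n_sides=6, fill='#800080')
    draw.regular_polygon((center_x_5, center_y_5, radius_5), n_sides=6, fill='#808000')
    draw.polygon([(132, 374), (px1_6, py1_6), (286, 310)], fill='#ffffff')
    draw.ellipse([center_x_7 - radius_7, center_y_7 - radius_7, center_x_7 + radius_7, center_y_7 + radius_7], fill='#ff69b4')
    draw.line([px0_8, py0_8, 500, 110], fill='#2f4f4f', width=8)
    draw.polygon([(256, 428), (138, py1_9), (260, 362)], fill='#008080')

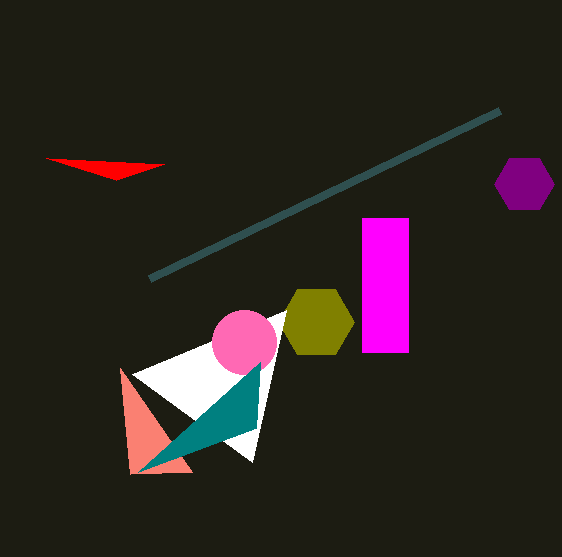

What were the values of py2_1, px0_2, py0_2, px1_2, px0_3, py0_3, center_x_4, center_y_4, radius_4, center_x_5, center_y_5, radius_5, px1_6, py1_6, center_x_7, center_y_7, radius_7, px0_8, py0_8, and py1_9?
py2_1 = 180
px0_2 = 362
py0_2 = 218
px1_2 = 408
px0_3 = 192
py0_3 = 472
center_x_4 = 524
center_y_4 = 184
radius_4 = 30
center_x_5 = 316
center_y_5 = 322
radius_5 = 38
px1_6 = 252
py1_6 = 462
center_x_7 = 244
center_y_7 = 342
radius_7 = 32
px0_8 = 150
py0_8 = 278
py1_9 = 472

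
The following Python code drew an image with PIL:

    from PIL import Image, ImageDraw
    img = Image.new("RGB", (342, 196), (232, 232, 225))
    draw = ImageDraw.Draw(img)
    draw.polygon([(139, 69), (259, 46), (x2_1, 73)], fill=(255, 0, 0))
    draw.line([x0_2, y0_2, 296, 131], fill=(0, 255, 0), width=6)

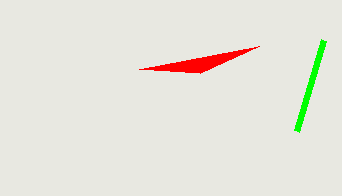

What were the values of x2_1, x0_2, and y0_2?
x2_1 = 200, x0_2 = 323, y0_2 = 40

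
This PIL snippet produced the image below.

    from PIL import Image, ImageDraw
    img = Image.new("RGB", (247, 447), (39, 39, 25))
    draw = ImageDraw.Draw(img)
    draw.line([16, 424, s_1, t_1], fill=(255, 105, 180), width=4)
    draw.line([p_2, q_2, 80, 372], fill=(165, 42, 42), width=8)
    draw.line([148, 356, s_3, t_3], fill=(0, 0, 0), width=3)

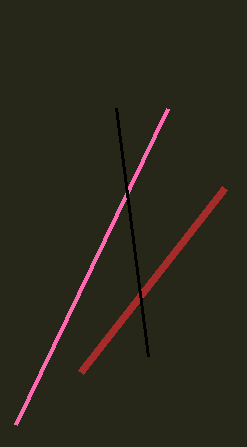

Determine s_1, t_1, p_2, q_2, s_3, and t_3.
s_1 = 168
t_1 = 108
p_2 = 224
q_2 = 188
s_3 = 116
t_3 = 108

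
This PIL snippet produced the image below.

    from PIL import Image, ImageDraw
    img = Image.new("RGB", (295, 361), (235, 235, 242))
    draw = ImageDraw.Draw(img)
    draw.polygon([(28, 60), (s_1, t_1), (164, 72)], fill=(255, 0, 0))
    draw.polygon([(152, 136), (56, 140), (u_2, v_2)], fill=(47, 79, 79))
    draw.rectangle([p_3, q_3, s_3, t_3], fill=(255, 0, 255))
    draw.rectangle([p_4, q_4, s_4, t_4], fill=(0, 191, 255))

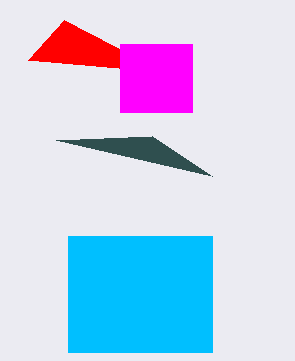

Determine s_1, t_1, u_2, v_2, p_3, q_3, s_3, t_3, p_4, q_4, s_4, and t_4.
s_1 = 64
t_1 = 20
u_2 = 212
v_2 = 176
p_3 = 120
q_3 = 44
s_3 = 192
t_3 = 112
p_4 = 68
q_4 = 236
s_4 = 212
t_4 = 352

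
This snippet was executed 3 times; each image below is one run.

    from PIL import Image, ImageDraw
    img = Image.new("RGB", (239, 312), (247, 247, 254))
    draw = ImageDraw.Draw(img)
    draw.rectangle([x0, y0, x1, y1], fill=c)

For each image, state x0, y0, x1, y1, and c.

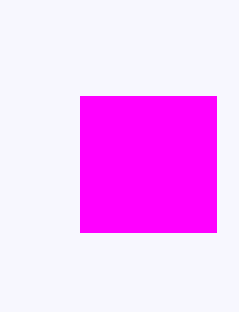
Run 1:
x0 = 80; y0 = 96; x1 = 216; y1 = 232; c = 'magenta'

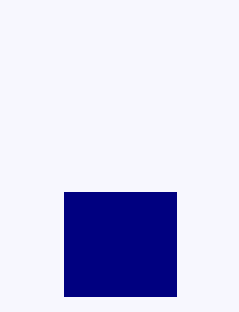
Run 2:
x0 = 64; y0 = 192; x1 = 176; y1 = 296; c = 'navy'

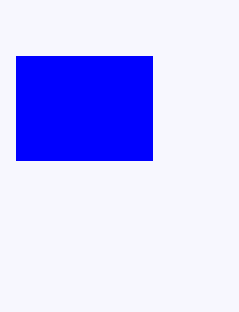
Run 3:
x0 = 16
y0 = 56
x1 = 152
y1 = 160
c = 'blue'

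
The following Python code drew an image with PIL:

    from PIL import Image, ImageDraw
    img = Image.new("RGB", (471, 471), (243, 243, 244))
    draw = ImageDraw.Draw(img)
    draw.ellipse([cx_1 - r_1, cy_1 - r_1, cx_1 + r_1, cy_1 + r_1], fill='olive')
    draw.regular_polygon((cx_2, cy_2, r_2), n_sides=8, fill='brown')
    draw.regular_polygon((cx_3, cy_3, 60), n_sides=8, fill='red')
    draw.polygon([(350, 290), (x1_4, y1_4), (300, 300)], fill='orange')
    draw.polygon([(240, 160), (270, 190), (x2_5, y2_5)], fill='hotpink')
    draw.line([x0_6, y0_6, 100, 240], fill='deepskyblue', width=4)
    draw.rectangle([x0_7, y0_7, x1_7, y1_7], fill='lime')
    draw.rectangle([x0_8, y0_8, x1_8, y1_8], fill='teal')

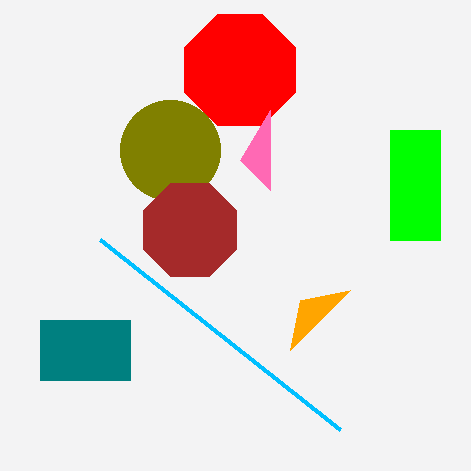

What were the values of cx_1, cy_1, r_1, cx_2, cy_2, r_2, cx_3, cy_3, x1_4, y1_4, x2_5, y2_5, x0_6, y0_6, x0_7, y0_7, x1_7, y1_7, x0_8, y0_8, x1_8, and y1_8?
cx_1 = 170
cy_1 = 150
r_1 = 50
cx_2 = 190
cy_2 = 230
r_2 = 50
cx_3 = 240
cy_3 = 70
x1_4 = 290
y1_4 = 350
x2_5 = 270
y2_5 = 110
x0_6 = 340
y0_6 = 430
x0_7 = 390
y0_7 = 130
x1_7 = 440
y1_7 = 240
x0_8 = 40
y0_8 = 320
x1_8 = 130
y1_8 = 380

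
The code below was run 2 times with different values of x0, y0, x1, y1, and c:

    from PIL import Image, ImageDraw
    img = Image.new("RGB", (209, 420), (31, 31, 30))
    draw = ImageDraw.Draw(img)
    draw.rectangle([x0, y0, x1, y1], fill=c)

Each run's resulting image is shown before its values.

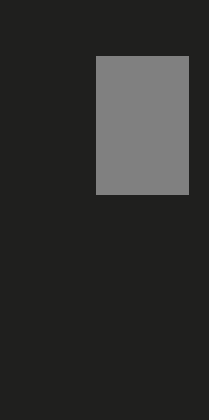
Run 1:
x0 = 96; y0 = 56; x1 = 188; y1 = 194; c = 'gray'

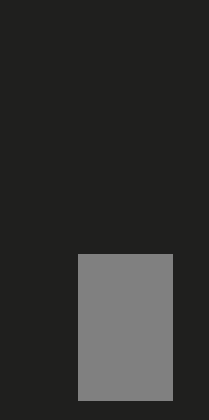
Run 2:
x0 = 78, y0 = 254, x1 = 172, y1 = 400, c = 'gray'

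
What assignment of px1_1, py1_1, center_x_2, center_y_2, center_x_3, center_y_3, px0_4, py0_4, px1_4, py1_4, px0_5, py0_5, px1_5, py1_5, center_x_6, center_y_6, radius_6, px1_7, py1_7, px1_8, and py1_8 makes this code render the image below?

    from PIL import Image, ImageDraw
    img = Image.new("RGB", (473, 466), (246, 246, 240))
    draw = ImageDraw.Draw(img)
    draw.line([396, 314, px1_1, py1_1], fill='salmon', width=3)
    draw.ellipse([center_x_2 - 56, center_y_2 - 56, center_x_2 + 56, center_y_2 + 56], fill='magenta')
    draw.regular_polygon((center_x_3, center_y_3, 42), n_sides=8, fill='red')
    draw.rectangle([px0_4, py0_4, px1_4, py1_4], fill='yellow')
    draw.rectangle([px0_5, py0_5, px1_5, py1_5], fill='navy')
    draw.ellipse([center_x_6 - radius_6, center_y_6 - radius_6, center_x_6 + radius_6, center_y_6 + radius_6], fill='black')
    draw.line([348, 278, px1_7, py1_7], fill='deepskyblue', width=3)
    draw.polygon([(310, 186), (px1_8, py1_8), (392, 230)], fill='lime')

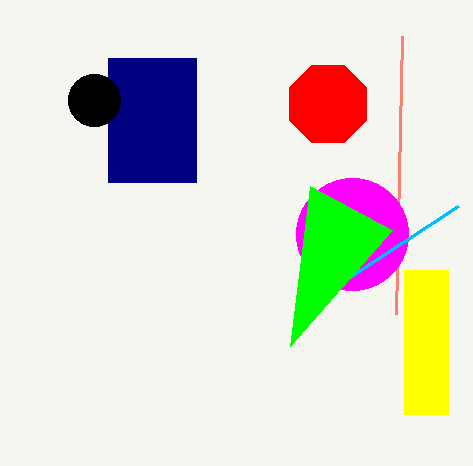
px1_1 = 402; py1_1 = 36; center_x_2 = 352; center_y_2 = 234; center_x_3 = 328; center_y_3 = 104; px0_4 = 404; py0_4 = 270; px1_4 = 448; py1_4 = 414; px0_5 = 108; py0_5 = 58; px1_5 = 196; py1_5 = 182; center_x_6 = 94; center_y_6 = 100; radius_6 = 26; px1_7 = 458; py1_7 = 206; px1_8 = 290; py1_8 = 346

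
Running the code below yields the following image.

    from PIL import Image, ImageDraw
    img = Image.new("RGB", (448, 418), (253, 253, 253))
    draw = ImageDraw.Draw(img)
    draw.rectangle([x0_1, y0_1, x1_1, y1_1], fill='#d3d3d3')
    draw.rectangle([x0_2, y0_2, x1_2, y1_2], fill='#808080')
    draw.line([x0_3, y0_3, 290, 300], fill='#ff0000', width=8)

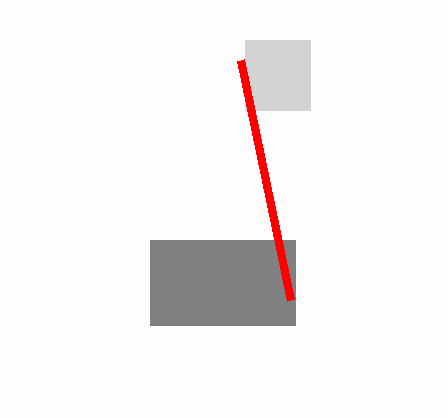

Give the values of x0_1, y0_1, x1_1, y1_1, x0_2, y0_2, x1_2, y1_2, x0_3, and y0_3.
x0_1 = 245, y0_1 = 40, x1_1 = 310, y1_1 = 110, x0_2 = 150, y0_2 = 240, x1_2 = 295, y1_2 = 325, x0_3 = 240, y0_3 = 60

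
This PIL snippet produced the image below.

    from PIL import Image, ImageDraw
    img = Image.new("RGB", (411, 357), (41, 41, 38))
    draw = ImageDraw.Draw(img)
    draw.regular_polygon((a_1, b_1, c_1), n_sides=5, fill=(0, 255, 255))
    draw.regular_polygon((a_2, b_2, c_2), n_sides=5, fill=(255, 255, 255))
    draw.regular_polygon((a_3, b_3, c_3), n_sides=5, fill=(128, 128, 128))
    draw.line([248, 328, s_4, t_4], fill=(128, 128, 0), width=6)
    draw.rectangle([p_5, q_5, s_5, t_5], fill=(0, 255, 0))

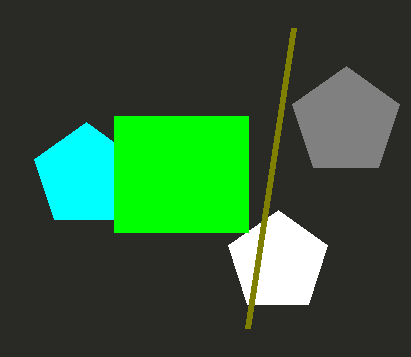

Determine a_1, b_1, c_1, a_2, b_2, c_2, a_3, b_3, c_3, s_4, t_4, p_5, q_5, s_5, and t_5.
a_1 = 86; b_1 = 176; c_1 = 54; a_2 = 278; b_2 = 262; c_2 = 52; a_3 = 346; b_3 = 122; c_3 = 56; s_4 = 294; t_4 = 28; p_5 = 114; q_5 = 116; s_5 = 248; t_5 = 232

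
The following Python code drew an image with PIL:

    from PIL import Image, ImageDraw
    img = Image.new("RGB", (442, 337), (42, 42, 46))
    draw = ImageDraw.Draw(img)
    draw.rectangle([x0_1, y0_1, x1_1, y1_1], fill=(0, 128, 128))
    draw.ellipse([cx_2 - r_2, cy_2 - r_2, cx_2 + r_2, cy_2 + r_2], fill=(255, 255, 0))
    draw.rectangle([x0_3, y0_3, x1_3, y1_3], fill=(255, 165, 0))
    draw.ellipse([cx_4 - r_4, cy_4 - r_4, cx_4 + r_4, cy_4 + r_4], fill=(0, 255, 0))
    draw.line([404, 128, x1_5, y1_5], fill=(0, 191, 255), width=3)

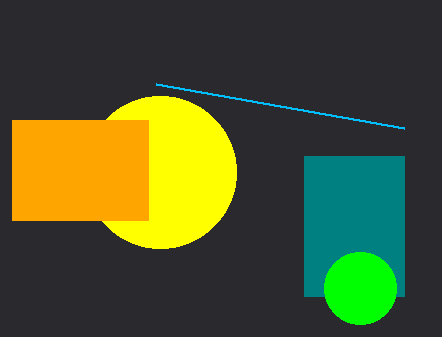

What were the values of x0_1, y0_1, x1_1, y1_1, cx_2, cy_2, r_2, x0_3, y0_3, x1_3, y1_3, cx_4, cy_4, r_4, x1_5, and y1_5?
x0_1 = 304; y0_1 = 156; x1_1 = 404; y1_1 = 296; cx_2 = 160; cy_2 = 172; r_2 = 76; x0_3 = 12; y0_3 = 120; x1_3 = 148; y1_3 = 220; cx_4 = 360; cy_4 = 288; r_4 = 36; x1_5 = 156; y1_5 = 84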